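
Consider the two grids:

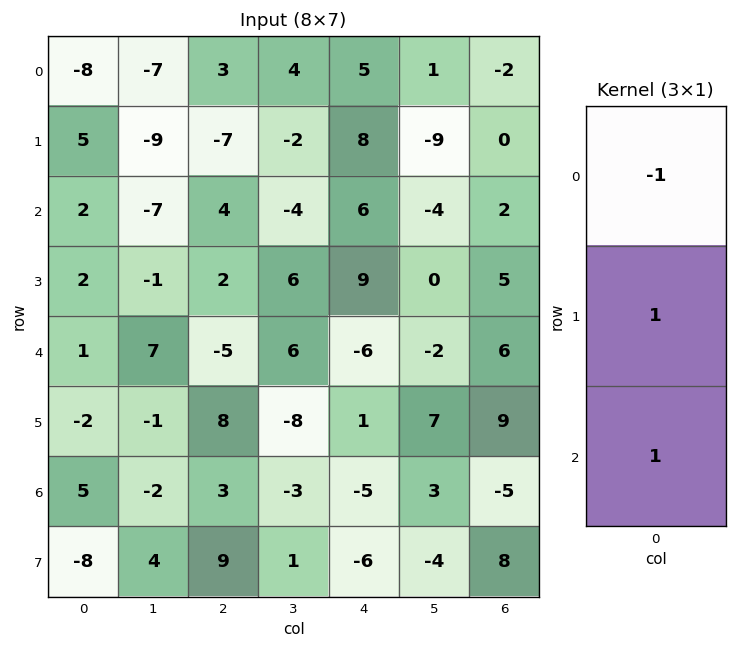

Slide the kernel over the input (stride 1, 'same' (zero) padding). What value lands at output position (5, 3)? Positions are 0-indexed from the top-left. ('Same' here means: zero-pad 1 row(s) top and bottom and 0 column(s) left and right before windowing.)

The receptive field on the zero-padded input at this output position is [6 / -8 / -3]. Elementwise product with the kernel and sum: 6·-1 + -8·1 + -3·1.

-17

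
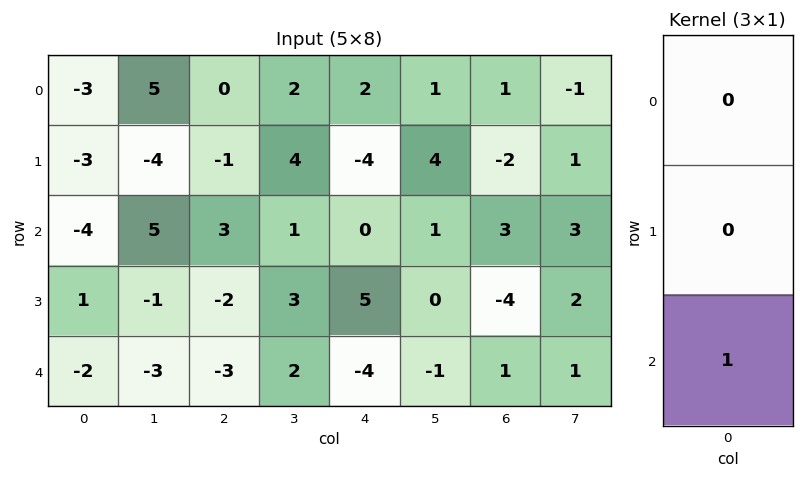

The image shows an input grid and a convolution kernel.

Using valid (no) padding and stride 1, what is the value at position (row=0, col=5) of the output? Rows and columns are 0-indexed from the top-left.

1

The receptive field on the input at this output position is [1 / 4 / 1]. Elementwise product with the kernel and sum: 1·1.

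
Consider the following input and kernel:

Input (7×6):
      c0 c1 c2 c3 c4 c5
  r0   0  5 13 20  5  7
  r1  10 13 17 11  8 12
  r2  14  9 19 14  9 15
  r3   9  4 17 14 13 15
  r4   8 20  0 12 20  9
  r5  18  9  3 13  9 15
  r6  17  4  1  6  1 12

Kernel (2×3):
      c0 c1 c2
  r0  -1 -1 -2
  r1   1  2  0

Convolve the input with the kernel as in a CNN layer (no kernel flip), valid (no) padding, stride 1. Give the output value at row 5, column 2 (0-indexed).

-21

The receptive field on the input at this output position is [3 13 9 / 1 6 1]. Elementwise product with the kernel and sum: 3·-1 + 13·-1 + 9·-2 + 1·1 + 6·2.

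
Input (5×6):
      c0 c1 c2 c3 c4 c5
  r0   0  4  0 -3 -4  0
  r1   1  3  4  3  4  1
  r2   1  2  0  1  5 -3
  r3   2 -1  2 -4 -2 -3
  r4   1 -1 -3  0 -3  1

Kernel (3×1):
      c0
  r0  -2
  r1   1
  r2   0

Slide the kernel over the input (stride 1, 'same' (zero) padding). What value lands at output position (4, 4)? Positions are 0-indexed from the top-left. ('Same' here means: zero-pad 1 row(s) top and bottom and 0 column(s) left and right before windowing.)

1

The receptive field on the zero-padded input at this output position is [-2 / -3 / 0]. Elementwise product with the kernel and sum: -2·-2 + -3·1.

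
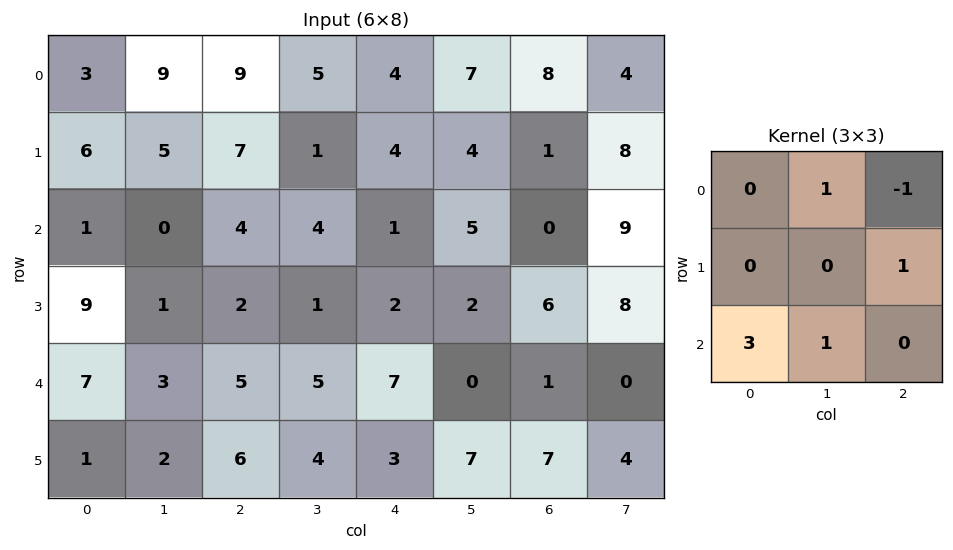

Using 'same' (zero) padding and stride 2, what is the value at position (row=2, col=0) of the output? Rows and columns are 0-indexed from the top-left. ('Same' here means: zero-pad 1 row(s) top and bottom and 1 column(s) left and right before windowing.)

12

The receptive field on the zero-padded input at this output position is [0 9 1 / 0 7 3 / 0 1 2]. Elementwise product with the kernel and sum: 9·1 + 1·-1 + 3·1 + 0·3 + 1·1.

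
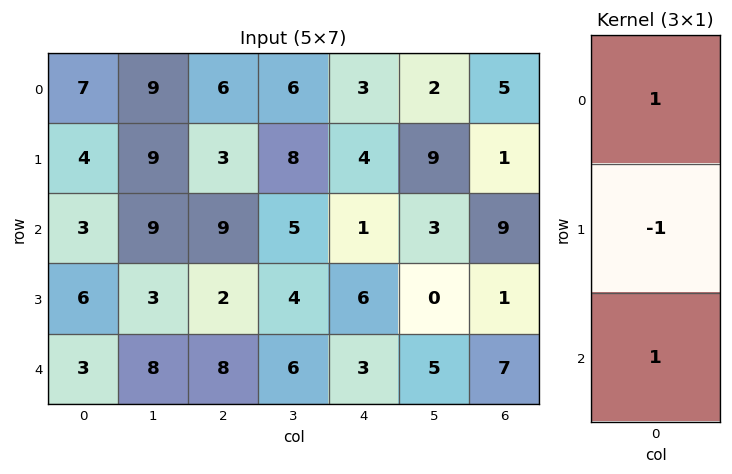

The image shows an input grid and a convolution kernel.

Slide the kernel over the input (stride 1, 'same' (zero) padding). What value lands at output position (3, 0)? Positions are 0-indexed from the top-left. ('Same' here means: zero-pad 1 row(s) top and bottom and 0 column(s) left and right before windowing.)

0

The receptive field on the zero-padded input at this output position is [3 / 6 / 3]. Elementwise product with the kernel and sum: 3·1 + 6·-1 + 3·1.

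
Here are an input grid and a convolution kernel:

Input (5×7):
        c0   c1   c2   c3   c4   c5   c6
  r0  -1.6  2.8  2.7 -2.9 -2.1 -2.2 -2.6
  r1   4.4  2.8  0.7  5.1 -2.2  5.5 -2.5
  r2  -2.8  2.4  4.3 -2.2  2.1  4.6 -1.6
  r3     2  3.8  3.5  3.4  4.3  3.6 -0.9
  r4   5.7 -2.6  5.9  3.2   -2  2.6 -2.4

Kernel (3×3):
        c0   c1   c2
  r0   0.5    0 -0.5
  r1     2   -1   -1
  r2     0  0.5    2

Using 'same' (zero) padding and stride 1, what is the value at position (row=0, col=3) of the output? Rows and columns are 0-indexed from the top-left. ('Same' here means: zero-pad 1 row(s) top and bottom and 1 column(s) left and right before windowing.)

8.55

The receptive field on the zero-padded input at this output position is [0 0 0 / 2.7 -2.9 -2.1 / 0.7 5.1 -2.2]. Elementwise product with the kernel and sum: 0·0.5 + 0·-0.5 + 2.7·2 + -2.9·-1 + -2.1·-1 + 5.1·0.5 + -2.2·2.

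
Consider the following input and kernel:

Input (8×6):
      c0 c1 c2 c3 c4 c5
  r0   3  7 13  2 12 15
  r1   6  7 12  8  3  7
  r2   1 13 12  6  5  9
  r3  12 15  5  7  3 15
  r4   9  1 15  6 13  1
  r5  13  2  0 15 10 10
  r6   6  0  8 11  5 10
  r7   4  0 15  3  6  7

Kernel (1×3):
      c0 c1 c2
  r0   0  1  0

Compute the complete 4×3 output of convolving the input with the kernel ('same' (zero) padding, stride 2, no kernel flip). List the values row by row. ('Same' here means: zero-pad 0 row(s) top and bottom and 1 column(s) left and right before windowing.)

Output[0,0]: The receptive field on the zero-padded input at this output position is [0 3 7]. Elementwise product with the kernel and sum: 3·1.

3 13 12
1 12 5
9 15 13
6 8 5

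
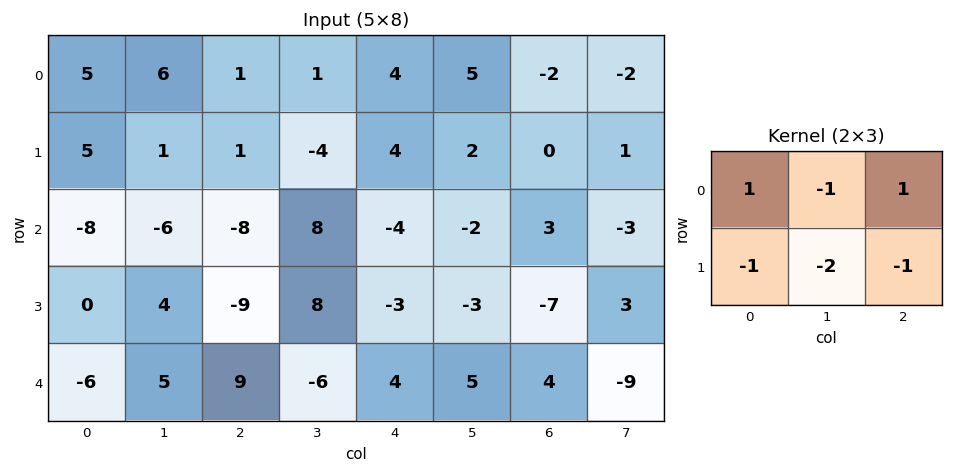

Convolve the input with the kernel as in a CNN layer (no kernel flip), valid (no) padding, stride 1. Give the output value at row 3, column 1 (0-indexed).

4

The receptive field on the input at this output position is [4 -9 8 / 5 9 -6]. Elementwise product with the kernel and sum: 4·1 + -9·-1 + 8·1 + 5·-1 + 9·-2 + -6·-1.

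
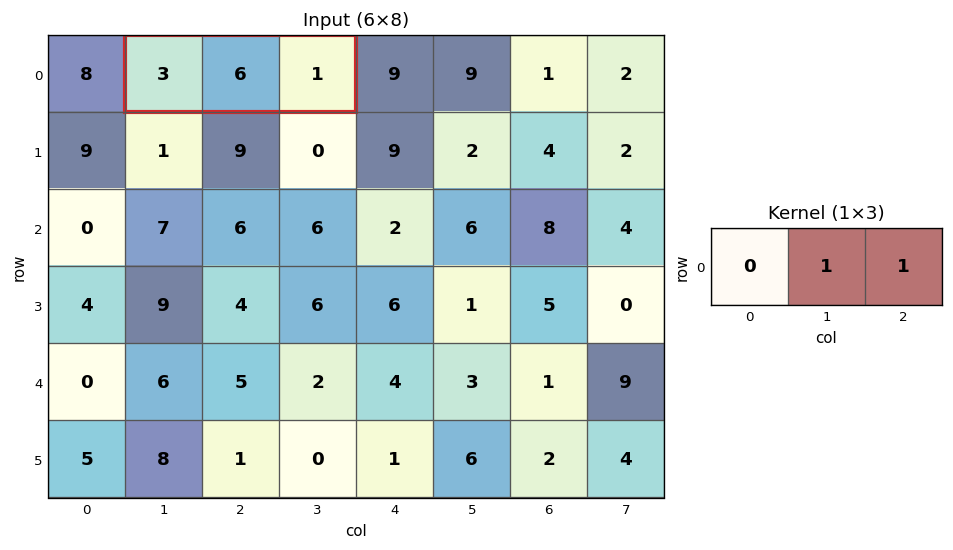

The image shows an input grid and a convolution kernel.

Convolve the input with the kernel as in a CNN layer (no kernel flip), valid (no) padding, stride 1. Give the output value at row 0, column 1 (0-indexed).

The receptive field on the input at this output position is [3 6 1]. Elementwise product with the kernel and sum: 6·1 + 1·1.

7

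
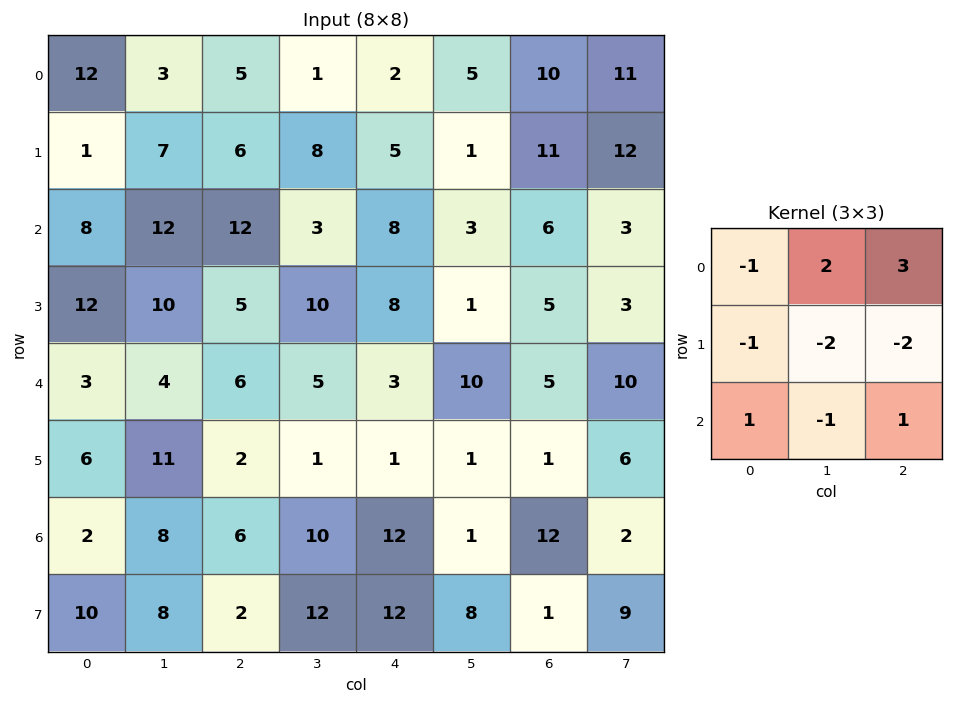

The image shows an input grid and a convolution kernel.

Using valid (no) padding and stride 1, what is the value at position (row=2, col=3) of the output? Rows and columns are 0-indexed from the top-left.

6

The receptive field on the input at this output position is [3 8 3 / 10 8 1 / 5 3 10]. Elementwise product with the kernel and sum: 3·-1 + 8·2 + 3·3 + 10·-1 + 8·-2 + 1·-2 + 5·1 + 3·-1 + 10·1.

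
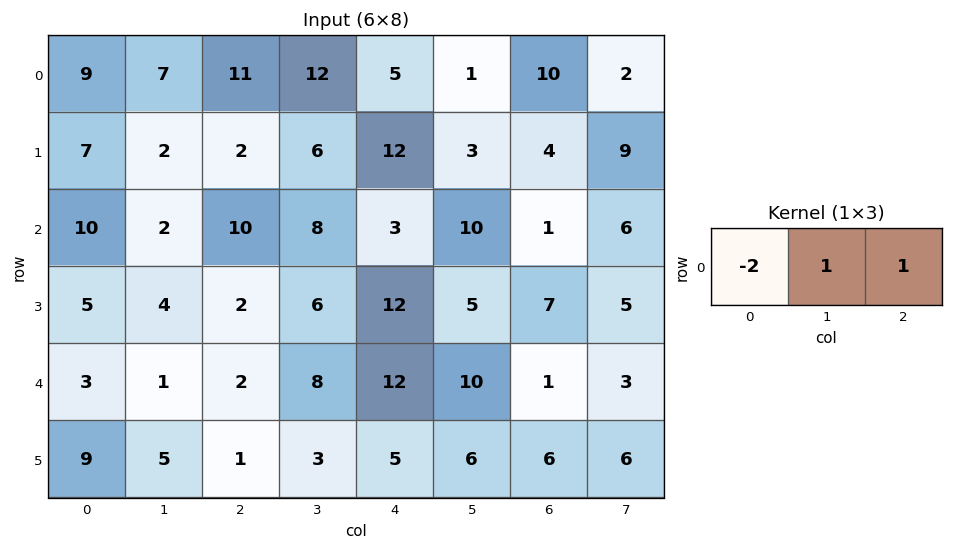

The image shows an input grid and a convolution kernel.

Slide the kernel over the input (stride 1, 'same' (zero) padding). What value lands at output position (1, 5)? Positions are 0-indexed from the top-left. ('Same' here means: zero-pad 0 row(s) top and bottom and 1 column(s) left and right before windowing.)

-17

The receptive field on the zero-padded input at this output position is [12 3 4]. Elementwise product with the kernel and sum: 12·-2 + 3·1 + 4·1.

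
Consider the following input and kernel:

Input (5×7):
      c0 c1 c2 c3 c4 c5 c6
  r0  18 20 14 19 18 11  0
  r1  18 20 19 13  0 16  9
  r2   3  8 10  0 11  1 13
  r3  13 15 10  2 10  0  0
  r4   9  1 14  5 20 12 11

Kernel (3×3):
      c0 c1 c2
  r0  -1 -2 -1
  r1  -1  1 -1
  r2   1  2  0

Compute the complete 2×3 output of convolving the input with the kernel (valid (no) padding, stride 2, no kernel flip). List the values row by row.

Output[0,0]: The receptive field on the input at this output position is [18 20 14 / 18 20 19 / 3 8 10]. Elementwise product with the kernel and sum: 18·-1 + 20·-2 + 14·-1 + 18·-1 + 20·1 + 19·-1 + 3·1 + 8·2.
Output[0,1]: The receptive field on the input at this output position is [14 19 18 / 19 13 0 / 10 0 11]. Elementwise product with the kernel and sum: 14·-1 + 19·-2 + 18·-1 + 19·-1 + 13·1 + 0·-1 + 10·1 + 0·2.

-70 -66 -20
-26 -15 8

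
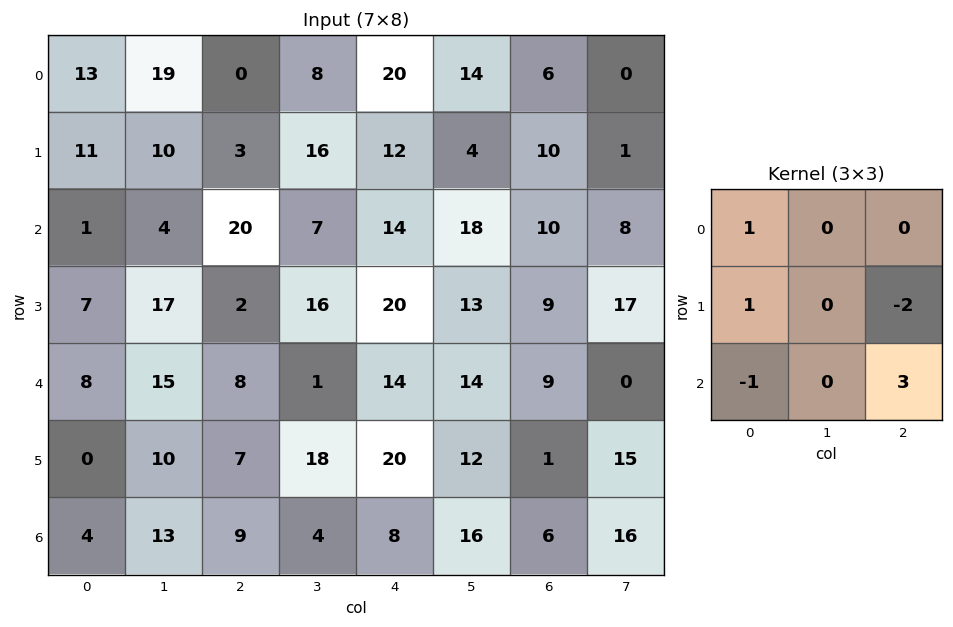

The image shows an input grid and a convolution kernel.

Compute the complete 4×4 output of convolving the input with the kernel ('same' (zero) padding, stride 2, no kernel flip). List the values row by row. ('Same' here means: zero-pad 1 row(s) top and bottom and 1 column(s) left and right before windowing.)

Output[0,0]: The receptive field on the zero-padded input at this output position is [0 0 0 / 0 13 19 / 0 11 10]. Elementwise product with the kernel and sum: 0·1 + 0·1 + 19·-2 + 0·-1 + 10·3.

-8 41 -24 13
43 31 10 44
0 74 7 60
-26 15 -10 -4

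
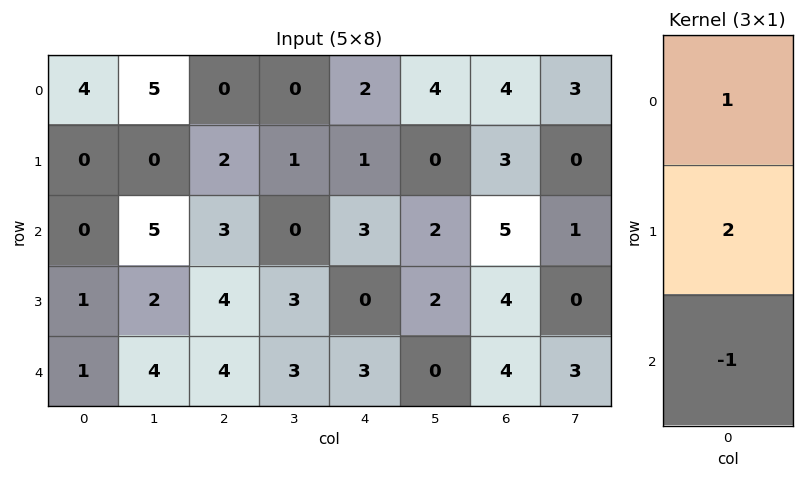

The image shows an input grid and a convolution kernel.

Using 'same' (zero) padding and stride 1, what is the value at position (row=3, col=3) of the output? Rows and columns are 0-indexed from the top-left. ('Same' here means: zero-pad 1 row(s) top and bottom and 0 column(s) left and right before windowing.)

3

The receptive field on the zero-padded input at this output position is [0 / 3 / 3]. Elementwise product with the kernel and sum: 0·1 + 3·2 + 3·-1.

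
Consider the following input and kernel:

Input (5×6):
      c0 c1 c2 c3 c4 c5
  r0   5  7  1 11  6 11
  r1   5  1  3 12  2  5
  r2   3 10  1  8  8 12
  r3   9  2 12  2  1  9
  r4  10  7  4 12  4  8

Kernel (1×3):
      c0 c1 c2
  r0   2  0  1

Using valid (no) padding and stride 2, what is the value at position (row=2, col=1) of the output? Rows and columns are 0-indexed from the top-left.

The receptive field on the input at this output position is [4 12 4]. Elementwise product with the kernel and sum: 4·2 + 4·1.

12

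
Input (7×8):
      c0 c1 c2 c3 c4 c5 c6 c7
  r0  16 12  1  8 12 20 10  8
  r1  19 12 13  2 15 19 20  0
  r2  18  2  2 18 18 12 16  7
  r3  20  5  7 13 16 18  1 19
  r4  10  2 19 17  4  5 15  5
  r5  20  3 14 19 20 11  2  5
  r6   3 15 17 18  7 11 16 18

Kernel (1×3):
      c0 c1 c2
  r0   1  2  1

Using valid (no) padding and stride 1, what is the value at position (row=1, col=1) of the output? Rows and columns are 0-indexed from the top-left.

40

The receptive field on the input at this output position is [12 13 2]. Elementwise product with the kernel and sum: 12·1 + 13·2 + 2·1.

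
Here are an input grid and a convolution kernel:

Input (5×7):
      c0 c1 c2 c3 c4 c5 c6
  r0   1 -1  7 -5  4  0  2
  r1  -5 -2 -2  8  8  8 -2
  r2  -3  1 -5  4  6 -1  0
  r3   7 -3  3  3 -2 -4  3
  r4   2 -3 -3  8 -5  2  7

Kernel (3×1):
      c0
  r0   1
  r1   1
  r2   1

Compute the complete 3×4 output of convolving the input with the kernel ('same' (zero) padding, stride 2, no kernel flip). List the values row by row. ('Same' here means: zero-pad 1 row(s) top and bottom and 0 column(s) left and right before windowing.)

-4 5 12 0
-1 -4 12 1
9 0 -7 10

Output[0,0]: The receptive field on the zero-padded input at this output position is [0 / 1 / -5]. Elementwise product with the kernel and sum: 0·1 + 1·1 + -5·1.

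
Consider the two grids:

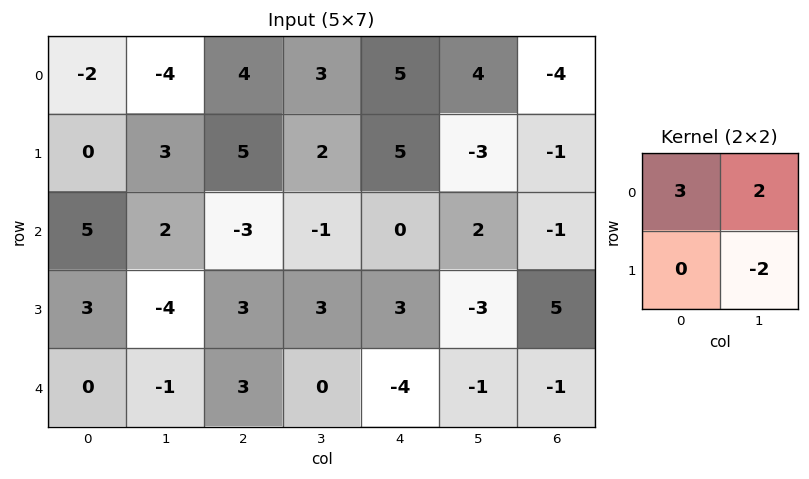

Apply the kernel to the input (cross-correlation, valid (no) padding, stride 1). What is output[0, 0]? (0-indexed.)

-20

The receptive field on the input at this output position is [-2 -4 / 0 3]. Elementwise product with the kernel and sum: -2·3 + -4·2 + 3·-2.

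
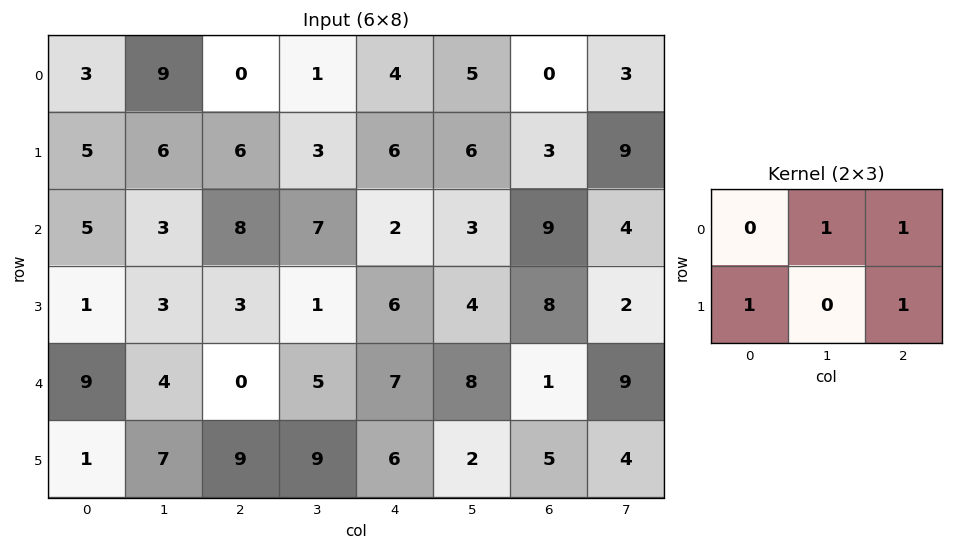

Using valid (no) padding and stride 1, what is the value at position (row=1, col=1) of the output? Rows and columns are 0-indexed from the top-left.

The receptive field on the input at this output position is [6 6 3 / 3 8 7]. Elementwise product with the kernel and sum: 6·1 + 3·1 + 3·1 + 7·1.

19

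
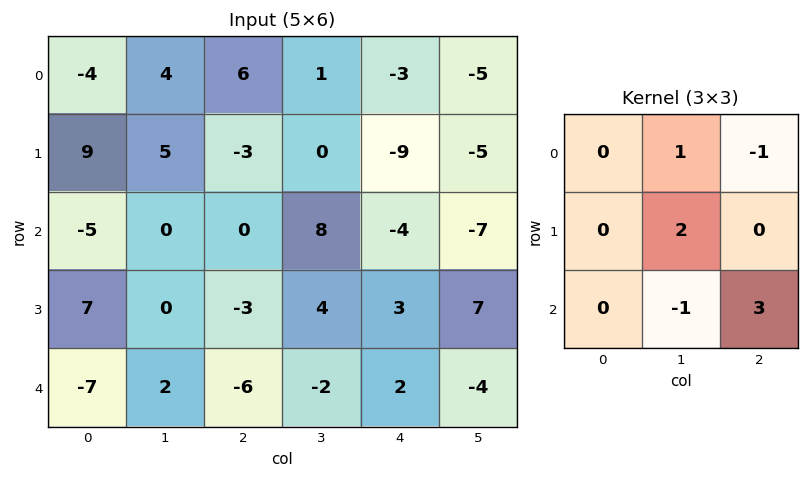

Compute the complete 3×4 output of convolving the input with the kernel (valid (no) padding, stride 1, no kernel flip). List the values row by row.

Output[0,0]: The receptive field on the input at this output position is [-4 4 6 / 9 5 -3 / -5 0 0]. Elementwise product with the kernel and sum: 4·1 + 6·-1 + 5·2 + 0·-1 + 0·3.
Output[0,1]: The receptive field on the input at this output position is [4 6 1 / 5 -3 0 / 0 0 8]. Elementwise product with the kernel and sum: 6·1 + 1·-1 + -3·2 + 0·-1 + 8·3.

8 23 -16 -33
-1 12 30 6
-20 -14 28 -5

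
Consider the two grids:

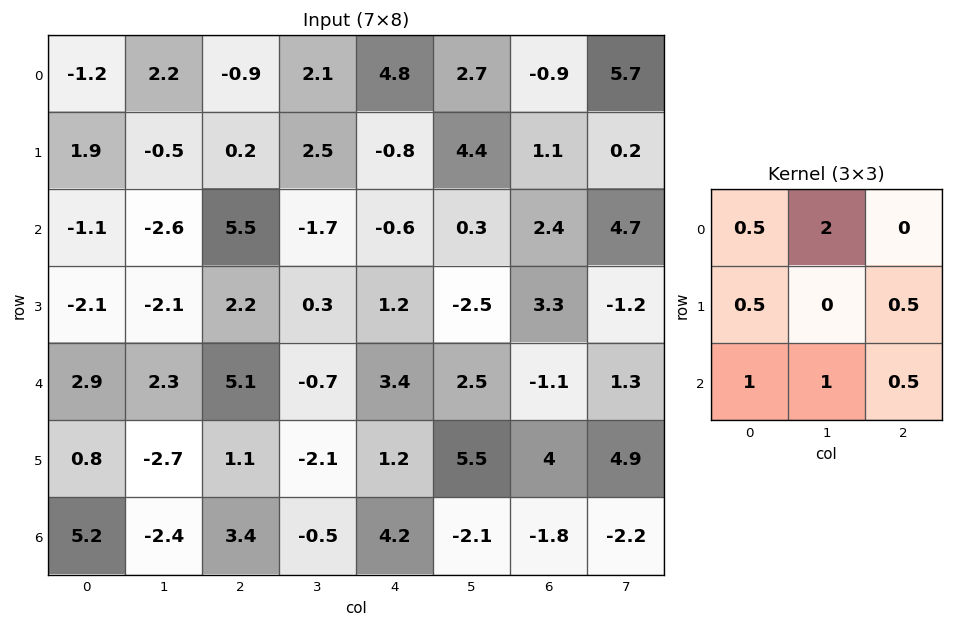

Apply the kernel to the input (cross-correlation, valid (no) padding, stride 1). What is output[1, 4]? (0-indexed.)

The receptive field on the input at this output position is [-0.8 4.4 1.1 / -0.6 0.3 2.4 / 1.2 -2.5 3.3]. Elementwise product with the kernel and sum: -0.8·0.5 + 4.4·2 + -0.6·0.5 + 2.4·0.5 + 1.2·1 + -2.5·1 + 3.3·0.5.

9.65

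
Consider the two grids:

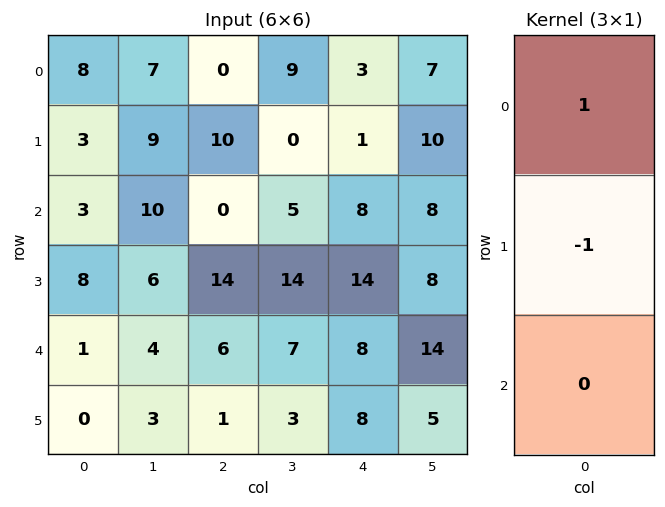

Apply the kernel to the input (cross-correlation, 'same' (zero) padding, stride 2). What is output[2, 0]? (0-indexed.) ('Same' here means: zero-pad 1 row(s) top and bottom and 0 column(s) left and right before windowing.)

The receptive field on the zero-padded input at this output position is [8 / 1 / 0]. Elementwise product with the kernel and sum: 8·1 + 1·-1.

7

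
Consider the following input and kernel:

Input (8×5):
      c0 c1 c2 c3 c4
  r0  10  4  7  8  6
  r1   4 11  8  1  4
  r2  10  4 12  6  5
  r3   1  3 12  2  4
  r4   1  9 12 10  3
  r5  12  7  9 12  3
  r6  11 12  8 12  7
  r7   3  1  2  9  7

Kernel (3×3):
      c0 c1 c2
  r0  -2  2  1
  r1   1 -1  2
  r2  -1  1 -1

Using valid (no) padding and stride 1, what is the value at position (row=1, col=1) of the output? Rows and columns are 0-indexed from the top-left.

6

The receptive field on the input at this output position is [11 8 1 / 4 12 6 / 3 12 2]. Elementwise product with the kernel and sum: 11·-2 + 8·2 + 1·1 + 4·1 + 12·-1 + 6·2 + 3·-1 + 12·1 + 2·-1.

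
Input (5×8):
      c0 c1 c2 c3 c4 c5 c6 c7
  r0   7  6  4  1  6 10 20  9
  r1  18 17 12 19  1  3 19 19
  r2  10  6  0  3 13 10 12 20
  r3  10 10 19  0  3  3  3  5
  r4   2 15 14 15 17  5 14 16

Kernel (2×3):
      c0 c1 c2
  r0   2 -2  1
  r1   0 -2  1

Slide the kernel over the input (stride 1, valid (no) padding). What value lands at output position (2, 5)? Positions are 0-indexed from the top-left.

The receptive field on the input at this output position is [10 12 20 / 3 3 5]. Elementwise product with the kernel and sum: 10·2 + 12·-2 + 20·1 + 3·-2 + 5·1.

15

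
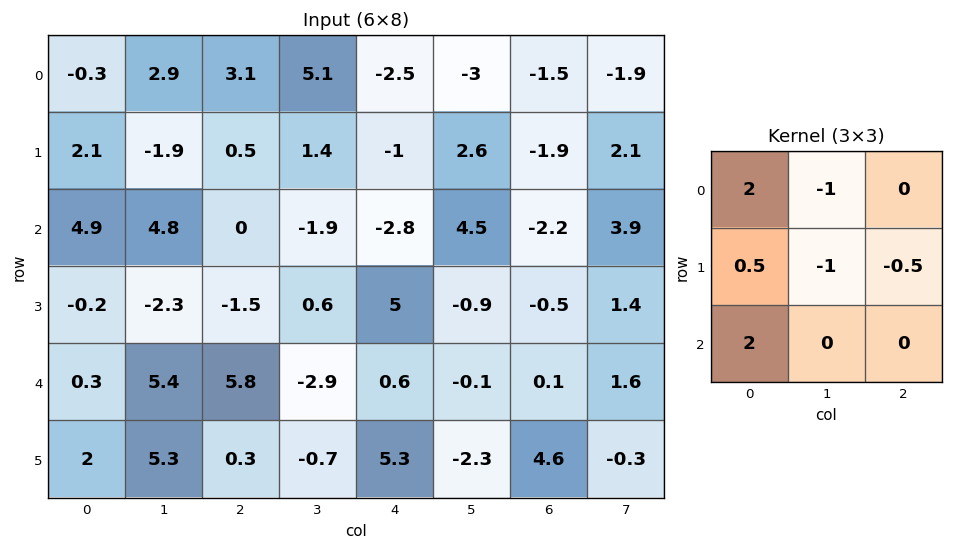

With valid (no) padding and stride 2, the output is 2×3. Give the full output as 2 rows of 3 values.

9 0.45 -9.75
8.55 9.65 -5.25

Output[0,0]: The receptive field on the input at this output position is [-0.3 2.9 3.1 / 2.1 -1.9 0.5 / 4.9 4.8 0]. Elementwise product with the kernel and sum: -0.3·2 + 2.9·-1 + 2.1·0.5 + -1.9·-1 + 0.5·-0.5 + 4.9·2.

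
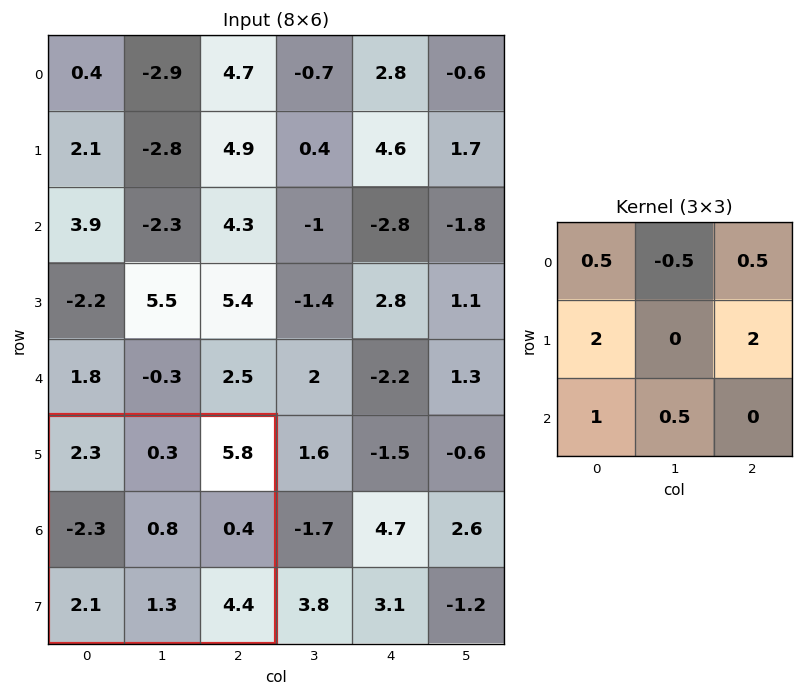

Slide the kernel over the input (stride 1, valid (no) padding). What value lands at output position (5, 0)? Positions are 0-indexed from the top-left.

The receptive field on the input at this output position is [2.3 0.3 5.8 / -2.3 0.8 0.4 / 2.1 1.3 4.4]. Elementwise product with the kernel and sum: 2.3·0.5 + 0.3·-0.5 + 5.8·0.5 + -2.3·2 + 0.4·2 + 2.1·1 + 1.3·0.5.

2.85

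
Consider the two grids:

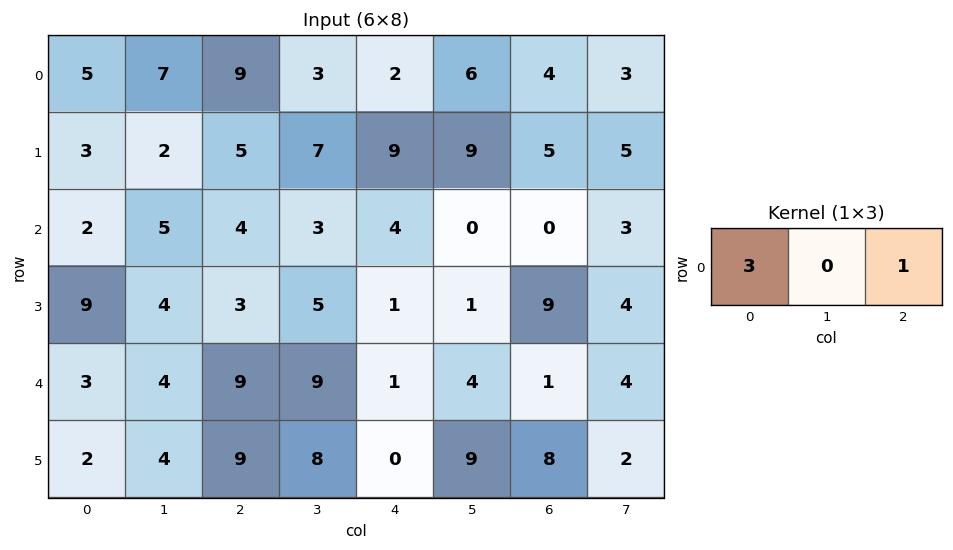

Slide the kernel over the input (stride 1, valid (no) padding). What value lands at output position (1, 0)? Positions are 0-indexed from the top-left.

The receptive field on the input at this output position is [3 2 5]. Elementwise product with the kernel and sum: 3·3 + 5·1.

14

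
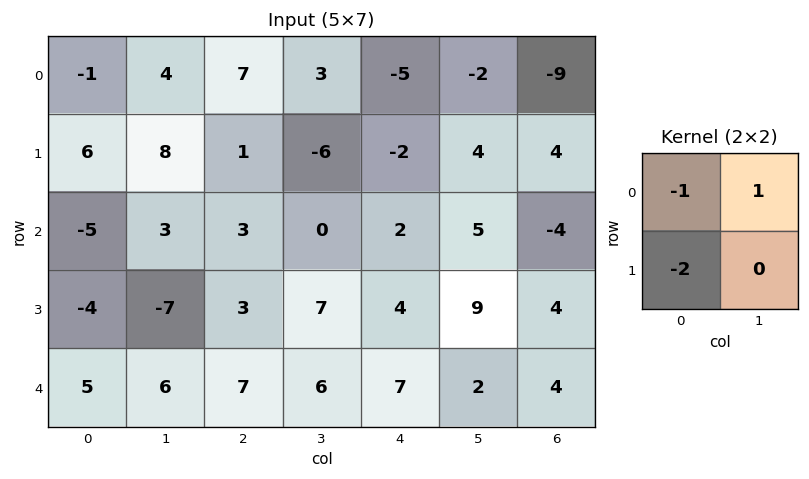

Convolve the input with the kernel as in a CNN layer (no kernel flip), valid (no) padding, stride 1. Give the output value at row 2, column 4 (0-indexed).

-5

The receptive field on the input at this output position is [2 5 / 4 9]. Elementwise product with the kernel and sum: 2·-1 + 5·1 + 4·-2.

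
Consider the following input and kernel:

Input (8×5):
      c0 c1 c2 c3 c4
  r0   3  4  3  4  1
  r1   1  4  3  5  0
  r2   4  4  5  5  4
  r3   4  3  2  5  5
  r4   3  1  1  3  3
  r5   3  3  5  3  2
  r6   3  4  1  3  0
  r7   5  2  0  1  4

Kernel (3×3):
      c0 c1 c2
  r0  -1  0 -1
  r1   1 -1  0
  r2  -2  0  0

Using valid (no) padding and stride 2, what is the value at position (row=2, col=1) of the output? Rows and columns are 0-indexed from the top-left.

The receptive field on the input at this output position is [1 3 3 / 5 3 2 / 1 3 0]. Elementwise product with the kernel and sum: 1·-1 + 3·-1 + 5·1 + 3·-1 + 1·-2.

-4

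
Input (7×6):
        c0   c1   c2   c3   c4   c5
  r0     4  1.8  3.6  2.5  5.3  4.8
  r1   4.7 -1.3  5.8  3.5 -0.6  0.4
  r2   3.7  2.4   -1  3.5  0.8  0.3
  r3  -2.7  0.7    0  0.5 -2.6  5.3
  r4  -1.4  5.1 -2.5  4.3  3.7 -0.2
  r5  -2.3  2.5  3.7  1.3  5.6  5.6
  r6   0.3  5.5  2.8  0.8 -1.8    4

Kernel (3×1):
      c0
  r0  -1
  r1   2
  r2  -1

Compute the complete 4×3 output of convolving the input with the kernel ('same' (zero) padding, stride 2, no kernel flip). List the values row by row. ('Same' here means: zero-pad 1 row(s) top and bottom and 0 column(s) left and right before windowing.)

Output[0,0]: The receptive field on the zero-padded input at this output position is [0 / 4 / 4.7]. Elementwise product with the kernel and sum: 0·-1 + 4·2 + 4.7·-1.
Output[0,1]: The receptive field on the zero-padded input at this output position is [0 / 3.6 / 5.8]. Elementwise product with the kernel and sum: 0·-1 + 3.6·2 + 5.8·-1.

3.3 1.4 11.2
5.4 -7.8 4.8
2.2 -8.7 4.4
2.9 1.9 -9.2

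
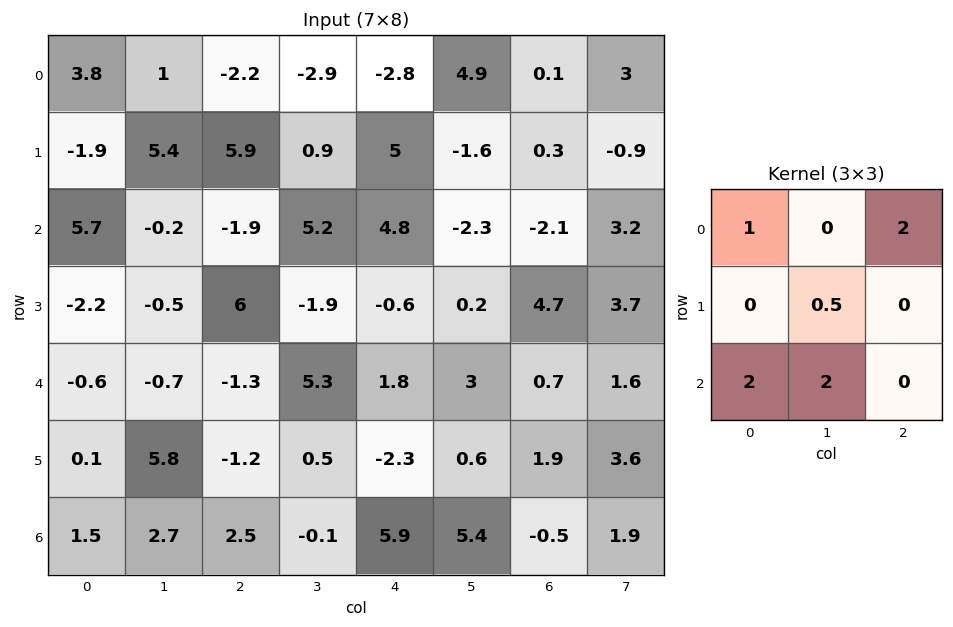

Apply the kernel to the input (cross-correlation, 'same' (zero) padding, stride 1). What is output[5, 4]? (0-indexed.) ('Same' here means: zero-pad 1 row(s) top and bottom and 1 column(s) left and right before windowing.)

The receptive field on the zero-padded input at this output position is [5.3 1.8 3 / 0.5 -2.3 0.6 / -0.1 5.9 5.4]. Elementwise product with the kernel and sum: 5.3·1 + 3·2 + -2.3·0.5 + -0.1·2 + 5.9·2.

21.75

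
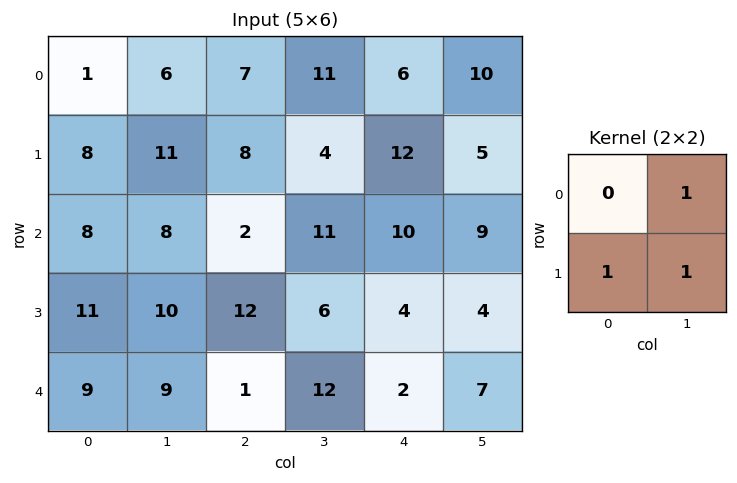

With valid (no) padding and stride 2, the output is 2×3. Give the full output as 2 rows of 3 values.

Output[0,0]: The receptive field on the input at this output position is [1 6 / 8 11]. Elementwise product with the kernel and sum: 6·1 + 8·1 + 11·1.
Output[0,1]: The receptive field on the input at this output position is [7 11 / 8 4]. Elementwise product with the kernel and sum: 11·1 + 8·1 + 4·1.

25 23 27
29 29 17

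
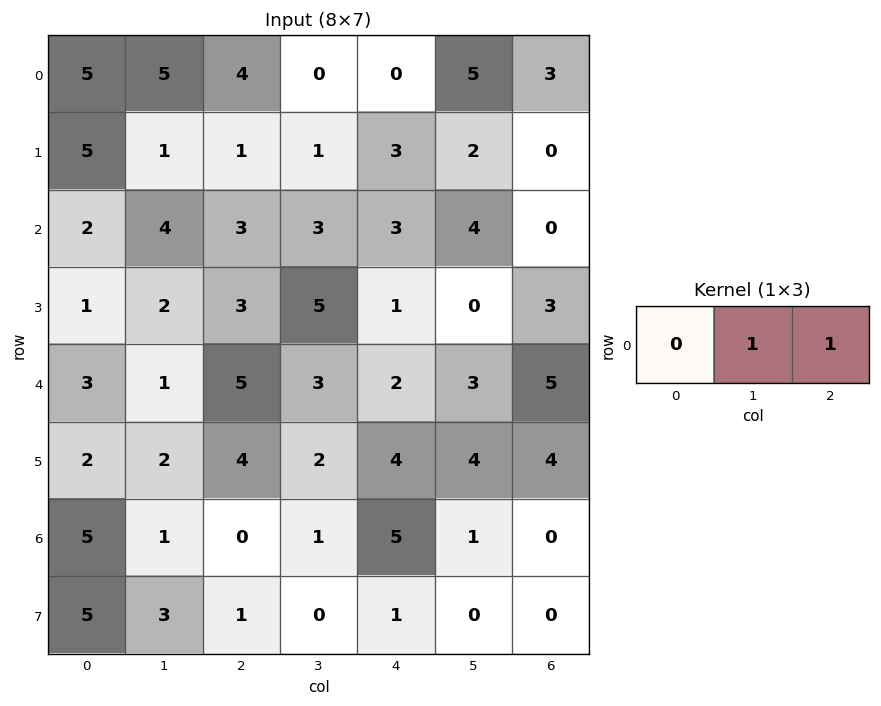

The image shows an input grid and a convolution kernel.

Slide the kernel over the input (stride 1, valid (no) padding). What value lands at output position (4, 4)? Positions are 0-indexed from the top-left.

8

The receptive field on the input at this output position is [2 3 5]. Elementwise product with the kernel and sum: 3·1 + 5·1.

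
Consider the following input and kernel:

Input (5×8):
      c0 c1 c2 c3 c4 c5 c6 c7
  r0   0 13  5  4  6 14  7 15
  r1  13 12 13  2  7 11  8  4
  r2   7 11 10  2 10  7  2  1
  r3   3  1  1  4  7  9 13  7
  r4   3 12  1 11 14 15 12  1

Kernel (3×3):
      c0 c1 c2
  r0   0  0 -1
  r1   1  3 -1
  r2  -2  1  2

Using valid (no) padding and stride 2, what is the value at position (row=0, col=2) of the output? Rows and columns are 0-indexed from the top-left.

The receptive field on the input at this output position is [6 14 7 / 7 11 8 / 10 7 2]. Elementwise product with the kernel and sum: 7·-1 + 7·1 + 11·3 + 8·-1 + 10·-2 + 7·1 + 2·2.

16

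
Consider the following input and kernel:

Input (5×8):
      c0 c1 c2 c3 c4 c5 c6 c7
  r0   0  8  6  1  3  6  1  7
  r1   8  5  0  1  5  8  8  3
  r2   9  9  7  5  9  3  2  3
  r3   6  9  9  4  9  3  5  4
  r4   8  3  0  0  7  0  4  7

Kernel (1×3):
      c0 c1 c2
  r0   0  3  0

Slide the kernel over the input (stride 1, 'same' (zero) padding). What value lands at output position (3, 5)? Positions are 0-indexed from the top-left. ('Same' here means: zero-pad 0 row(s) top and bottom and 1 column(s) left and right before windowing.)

9

The receptive field on the zero-padded input at this output position is [9 3 5]. Elementwise product with the kernel and sum: 3·3.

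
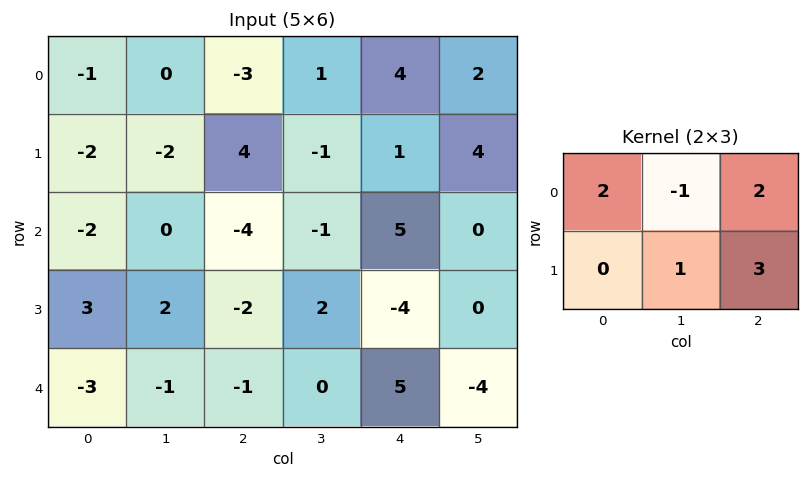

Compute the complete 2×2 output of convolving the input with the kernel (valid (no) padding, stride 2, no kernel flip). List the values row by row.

Output[0,0]: The receptive field on the input at this output position is [-1 0 -3 / -2 -2 4]. Elementwise product with the kernel and sum: -1·2 + 0·-1 + -3·2 + -2·1 + 4·3.

2 3
-16 -7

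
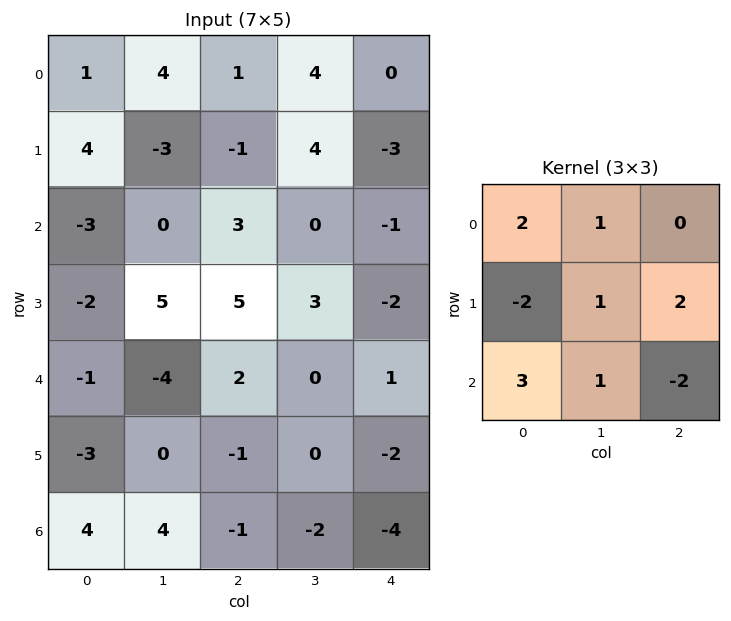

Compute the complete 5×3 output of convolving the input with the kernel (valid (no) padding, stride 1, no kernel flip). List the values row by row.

Output[0,0]: The receptive field on the input at this output position is [1 4 1 / 4 -3 -1 / -3 0 3]. Elementwise product with the kernel and sum: 1·2 + 4·1 + 4·-2 + -3·1 + -1·2 + -3·3 + 0·1 + 3·-2.

-22 25 17
6 10 16
2 -6 -1
-4 24 12
16 8 5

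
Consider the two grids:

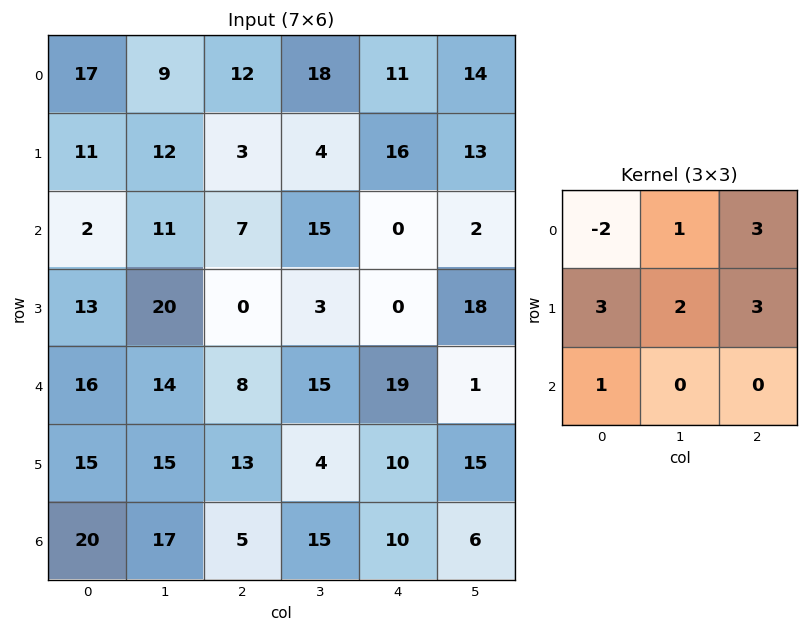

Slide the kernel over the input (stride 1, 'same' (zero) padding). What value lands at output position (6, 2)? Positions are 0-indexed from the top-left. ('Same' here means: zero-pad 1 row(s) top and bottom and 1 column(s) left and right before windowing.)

The receptive field on the zero-padded input at this output position is [15 13 4 / 17 5 15 / 0 0 0]. Elementwise product with the kernel and sum: 15·-2 + 13·1 + 4·3 + 17·3 + 5·2 + 15·3 + 0·1.

101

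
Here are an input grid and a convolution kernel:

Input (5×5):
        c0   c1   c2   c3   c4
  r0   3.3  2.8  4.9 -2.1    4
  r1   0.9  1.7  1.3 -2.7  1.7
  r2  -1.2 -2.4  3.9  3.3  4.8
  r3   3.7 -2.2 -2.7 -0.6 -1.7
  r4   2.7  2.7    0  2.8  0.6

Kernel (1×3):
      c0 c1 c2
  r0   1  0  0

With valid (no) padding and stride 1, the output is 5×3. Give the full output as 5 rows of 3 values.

Output[0,0]: The receptive field on the input at this output position is [3.3 2.8 4.9]. Elementwise product with the kernel and sum: 3.3·1.
Output[0,1]: The receptive field on the input at this output position is [2.8 4.9 -2.1]. Elementwise product with the kernel and sum: 2.8·1.

3.3 2.8 4.9
0.9 1.7 1.3
-1.2 -2.4 3.9
3.7 -2.2 -2.7
2.7 2.7 0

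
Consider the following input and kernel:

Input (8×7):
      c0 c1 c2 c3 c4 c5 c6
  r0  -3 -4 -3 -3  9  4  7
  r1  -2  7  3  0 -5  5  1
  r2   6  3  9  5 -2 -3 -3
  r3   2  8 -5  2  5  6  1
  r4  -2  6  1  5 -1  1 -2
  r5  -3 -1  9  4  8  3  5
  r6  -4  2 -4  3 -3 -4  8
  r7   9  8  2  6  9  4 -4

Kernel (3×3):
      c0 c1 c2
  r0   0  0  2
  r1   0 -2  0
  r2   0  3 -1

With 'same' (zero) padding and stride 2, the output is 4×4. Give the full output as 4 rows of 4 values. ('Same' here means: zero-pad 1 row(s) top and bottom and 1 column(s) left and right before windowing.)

Output[0,0]: The receptive field on the zero-padded input at this output position is [0 0 0 / 0 -3 -4 / 0 -2 7]. Elementwise product with the kernel and sum: 0·2 + -3·-2 + -2·3 + 7·-1.

-7 15 -38 -11
0 -35 23 9
12 25 35 19
25 16 35 -28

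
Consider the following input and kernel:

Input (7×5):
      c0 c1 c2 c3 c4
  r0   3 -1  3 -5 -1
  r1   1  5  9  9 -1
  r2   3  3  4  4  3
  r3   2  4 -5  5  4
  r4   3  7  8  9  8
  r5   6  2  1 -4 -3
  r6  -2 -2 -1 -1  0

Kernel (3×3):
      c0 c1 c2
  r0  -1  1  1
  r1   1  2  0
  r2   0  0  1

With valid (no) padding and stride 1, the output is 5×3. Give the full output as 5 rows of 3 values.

14 26 21
17 29 15
22 8 16
15 15 37
21 13 2

Output[0,0]: The receptive field on the input at this output position is [3 -1 3 / 1 5 9 / 3 3 4]. Elementwise product with the kernel and sum: 3·-1 + -1·1 + 3·1 + 1·1 + 5·2 + 4·1.
Output[0,1]: The receptive field on the input at this output position is [-1 3 -5 / 5 9 9 / 3 4 4]. Elementwise product with the kernel and sum: -1·-1 + 3·1 + -5·1 + 5·1 + 9·2 + 4·1.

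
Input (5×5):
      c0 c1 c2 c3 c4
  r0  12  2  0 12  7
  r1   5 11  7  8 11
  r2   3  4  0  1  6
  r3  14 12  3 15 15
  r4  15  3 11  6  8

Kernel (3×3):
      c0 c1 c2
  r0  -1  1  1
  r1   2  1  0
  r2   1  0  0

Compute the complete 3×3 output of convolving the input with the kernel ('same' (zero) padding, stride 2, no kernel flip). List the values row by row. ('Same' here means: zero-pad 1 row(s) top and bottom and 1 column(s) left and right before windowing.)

Output[0,0]: The receptive field on the zero-padded input at this output position is [0 0 0 / 0 12 2 / 0 5 11]. Elementwise product with the kernel and sum: 0·-1 + 0·1 + 0·1 + 0·2 + 12·1 + 0·1.
Output[0,1]: The receptive field on the zero-padded input at this output position is [0 0 0 / 2 0 12 / 11 7 8]. Elementwise product with the kernel and sum: 0·-1 + 0·1 + 0·1 + 2·2 + 0·1 + 11·1.

12 15 39
19 24 26
41 23 20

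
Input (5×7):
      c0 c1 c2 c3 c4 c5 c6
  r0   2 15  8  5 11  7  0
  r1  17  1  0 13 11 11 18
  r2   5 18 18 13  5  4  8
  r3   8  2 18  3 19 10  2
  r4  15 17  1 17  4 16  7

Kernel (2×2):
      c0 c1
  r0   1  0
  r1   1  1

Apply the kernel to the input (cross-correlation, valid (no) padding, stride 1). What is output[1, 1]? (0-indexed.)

The receptive field on the input at this output position is [1 0 / 18 18]. Elementwise product with the kernel and sum: 1·1 + 18·1 + 18·1.

37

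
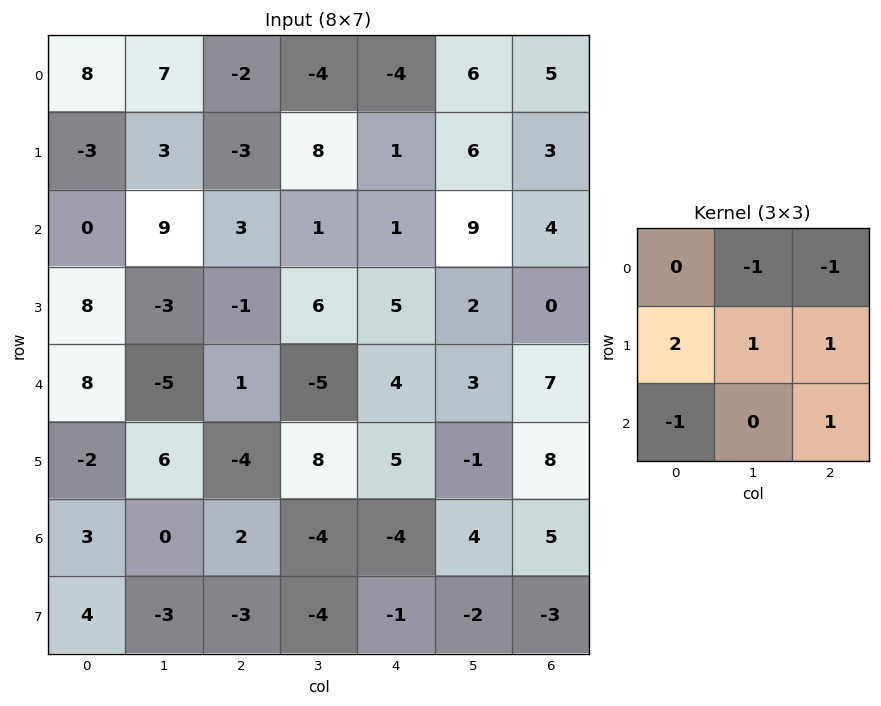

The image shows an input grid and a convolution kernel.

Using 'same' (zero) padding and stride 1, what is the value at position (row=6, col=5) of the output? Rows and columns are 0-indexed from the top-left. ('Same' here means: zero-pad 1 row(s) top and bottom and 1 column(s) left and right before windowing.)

-8

The receptive field on the zero-padded input at this output position is [5 -1 8 / -4 4 5 / -1 -2 -3]. Elementwise product with the kernel and sum: -1·-1 + 8·-1 + -4·2 + 4·1 + 5·1 + -1·-1 + -3·1.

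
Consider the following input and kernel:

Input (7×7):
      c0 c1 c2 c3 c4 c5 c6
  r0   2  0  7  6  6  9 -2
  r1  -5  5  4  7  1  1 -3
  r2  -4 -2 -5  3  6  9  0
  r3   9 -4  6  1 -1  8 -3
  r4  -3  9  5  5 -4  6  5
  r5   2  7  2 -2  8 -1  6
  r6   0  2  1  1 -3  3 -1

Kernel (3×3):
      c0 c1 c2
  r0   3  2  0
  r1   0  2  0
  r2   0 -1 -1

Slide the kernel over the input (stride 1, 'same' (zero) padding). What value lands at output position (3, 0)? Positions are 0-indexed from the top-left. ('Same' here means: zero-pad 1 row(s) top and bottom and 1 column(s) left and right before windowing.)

4

The receptive field on the zero-padded input at this output position is [0 -4 -2 / 0 9 -4 / 0 -3 9]. Elementwise product with the kernel and sum: 0·3 + -4·2 + 9·2 + -3·-1 + 9·-1.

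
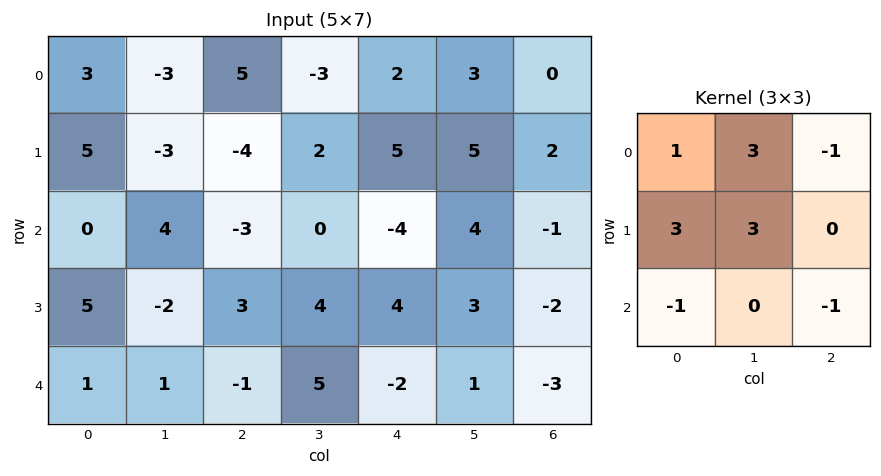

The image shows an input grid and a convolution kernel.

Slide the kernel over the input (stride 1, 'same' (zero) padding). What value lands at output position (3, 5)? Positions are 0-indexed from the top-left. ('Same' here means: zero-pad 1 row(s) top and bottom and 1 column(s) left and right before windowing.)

35

The receptive field on the zero-padded input at this output position is [-4 4 -1 / 4 3 -2 / -2 1 -3]. Elementwise product with the kernel and sum: -4·1 + 4·3 + -1·-1 + 4·3 + 3·3 + -2·-1 + -3·-1.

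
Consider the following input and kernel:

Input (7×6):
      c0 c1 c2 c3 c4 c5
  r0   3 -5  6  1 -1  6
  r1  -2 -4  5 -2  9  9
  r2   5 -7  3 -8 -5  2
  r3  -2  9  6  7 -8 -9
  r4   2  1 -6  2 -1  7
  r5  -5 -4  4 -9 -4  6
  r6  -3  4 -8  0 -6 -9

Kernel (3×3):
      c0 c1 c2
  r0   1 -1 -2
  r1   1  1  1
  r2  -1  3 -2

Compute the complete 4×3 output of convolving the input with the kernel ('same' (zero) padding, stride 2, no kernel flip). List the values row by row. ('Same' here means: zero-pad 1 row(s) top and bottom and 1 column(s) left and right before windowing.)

Output[0,0]: The receptive field on the zero-padded input at this output position is [0 0 0 / 0 3 -5 / 0 -2 -4]. Elementwise product with the kernel and sum: 0·1 + 0·-1 + 0·-2 + 0·1 + 3·1 + -5·1 + 0·-1 + -2·3 + -4·-2.
Output[0,1]: The receptive field on the zero-padded input at this output position is [0 0 0 / -5 6 1 / -4 5 -2]. Elementwise product with the kernel and sum: 0·1 + 0·-1 + 0·-2 + -5·1 + 6·1 + 1·1 + -4·-1 + 5·3 + -2·-2.

0 25 17
-16 -22 -53
-20 20 26
14 6 -32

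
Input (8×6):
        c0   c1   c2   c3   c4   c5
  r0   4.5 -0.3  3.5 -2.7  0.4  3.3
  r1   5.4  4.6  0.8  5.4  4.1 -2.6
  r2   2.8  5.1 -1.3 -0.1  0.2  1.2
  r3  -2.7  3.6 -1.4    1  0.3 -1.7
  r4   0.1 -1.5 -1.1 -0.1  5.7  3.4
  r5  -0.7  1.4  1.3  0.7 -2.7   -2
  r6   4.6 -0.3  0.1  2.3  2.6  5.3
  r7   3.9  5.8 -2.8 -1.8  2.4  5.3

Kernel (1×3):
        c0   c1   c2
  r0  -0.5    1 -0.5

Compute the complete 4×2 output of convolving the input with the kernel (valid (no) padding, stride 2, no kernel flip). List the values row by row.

Output[0,0]: The receptive field on the input at this output position is [4.5 -0.3 3.5]. Elementwise product with the kernel and sum: 4.5·-0.5 + -0.3·1 + 3.5·-0.5.
Output[0,1]: The receptive field on the input at this output position is [3.5 -2.7 0.4]. Elementwise product with the kernel and sum: 3.5·-0.5 + -2.7·1 + 0.4·-0.5.

-4.3 -4.65
4.35 0.45
-1 -2.4
-2.65 0.95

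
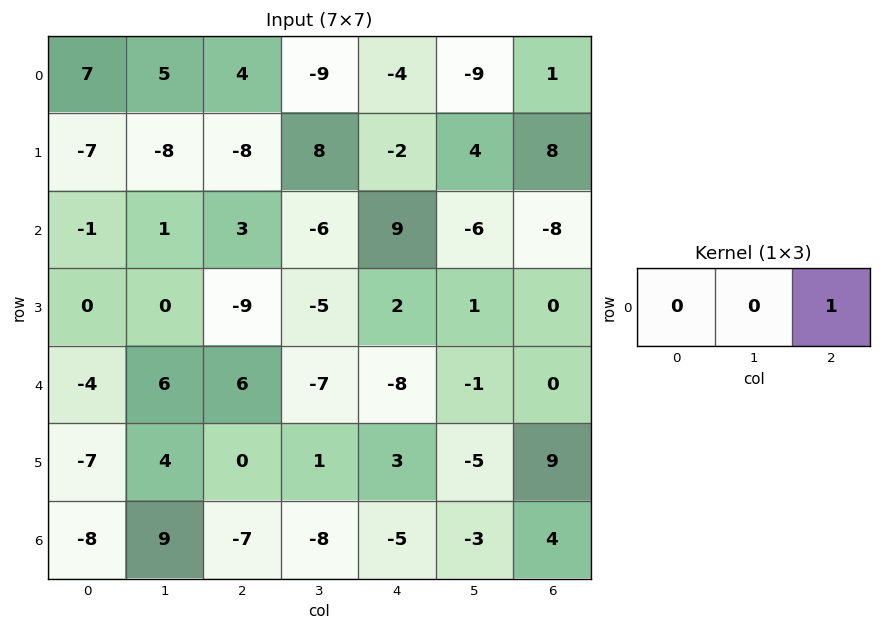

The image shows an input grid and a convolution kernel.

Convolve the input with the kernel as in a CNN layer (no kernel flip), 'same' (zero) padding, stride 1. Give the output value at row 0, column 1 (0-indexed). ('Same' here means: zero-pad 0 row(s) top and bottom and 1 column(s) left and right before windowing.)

4

The receptive field on the zero-padded input at this output position is [7 5 4]. Elementwise product with the kernel and sum: 4·1.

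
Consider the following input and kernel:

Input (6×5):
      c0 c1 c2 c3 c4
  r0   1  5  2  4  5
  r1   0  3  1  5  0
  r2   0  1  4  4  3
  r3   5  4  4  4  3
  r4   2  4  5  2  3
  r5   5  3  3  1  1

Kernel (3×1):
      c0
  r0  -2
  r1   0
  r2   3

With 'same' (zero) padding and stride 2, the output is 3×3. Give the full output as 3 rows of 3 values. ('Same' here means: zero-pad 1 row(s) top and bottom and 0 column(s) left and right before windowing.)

0 3 0
15 10 9
5 1 -3

Output[0,0]: The receptive field on the zero-padded input at this output position is [0 / 1 / 0]. Elementwise product with the kernel and sum: 0·-2 + 0·3.
Output[0,1]: The receptive field on the zero-padded input at this output position is [0 / 2 / 1]. Elementwise product with the kernel and sum: 0·-2 + 1·3.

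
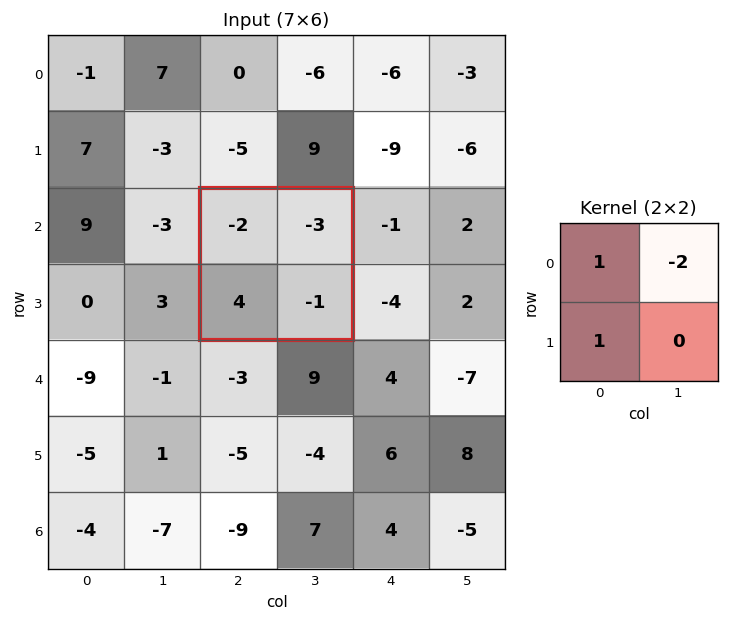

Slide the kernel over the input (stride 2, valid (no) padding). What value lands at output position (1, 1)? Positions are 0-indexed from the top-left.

8

The receptive field on the input at this output position is [-2 -3 / 4 -1]. Elementwise product with the kernel and sum: -2·1 + -3·-2 + 4·1.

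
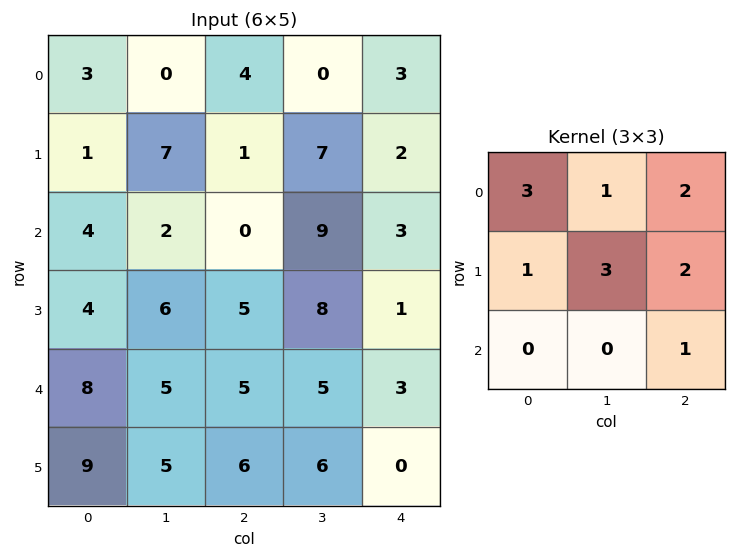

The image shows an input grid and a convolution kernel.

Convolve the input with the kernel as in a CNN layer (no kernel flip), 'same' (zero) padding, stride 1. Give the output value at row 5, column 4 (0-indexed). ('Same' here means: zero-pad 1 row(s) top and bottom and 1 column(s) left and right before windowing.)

24

The receptive field on the zero-padded input at this output position is [5 3 0 / 6 0 0 / 0 0 0]. Elementwise product with the kernel and sum: 5·3 + 3·1 + 0·2 + 6·1 + 0·3 + 0·2 + 0·1.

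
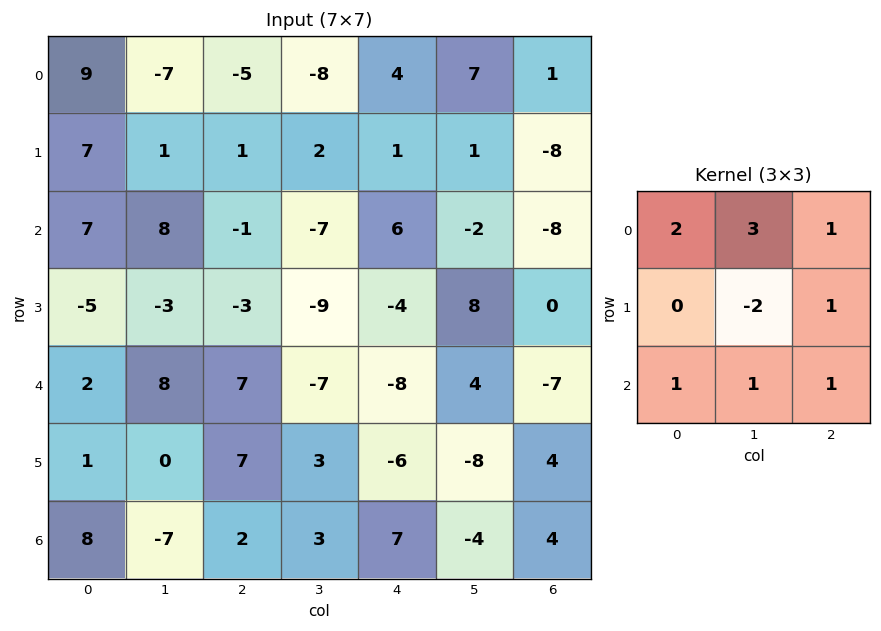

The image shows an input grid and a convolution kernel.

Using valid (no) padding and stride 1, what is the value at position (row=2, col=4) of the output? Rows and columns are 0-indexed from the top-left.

The receptive field on the input at this output position is [6 -2 -8 / -4 8 0 / -8 4 -7]. Elementwise product with the kernel and sum: 6·2 + -2·3 + -8·1 + 8·-2 + 0·1 + -8·1 + 4·1 + -7·1.

-29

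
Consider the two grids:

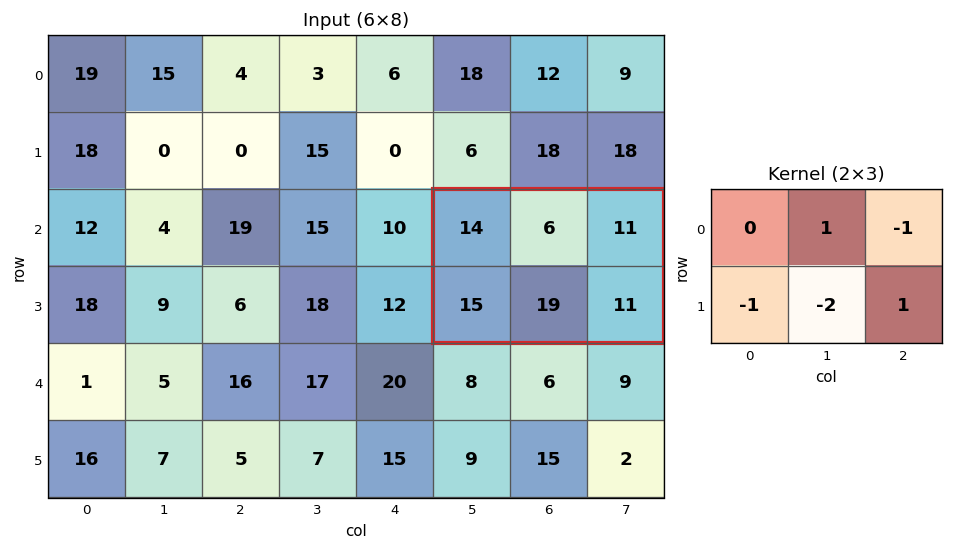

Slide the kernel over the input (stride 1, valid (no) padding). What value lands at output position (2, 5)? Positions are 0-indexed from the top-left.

The receptive field on the input at this output position is [14 6 11 / 15 19 11]. Elementwise product with the kernel and sum: 6·1 + 11·-1 + 15·-1 + 19·-2 + 11·1.

-47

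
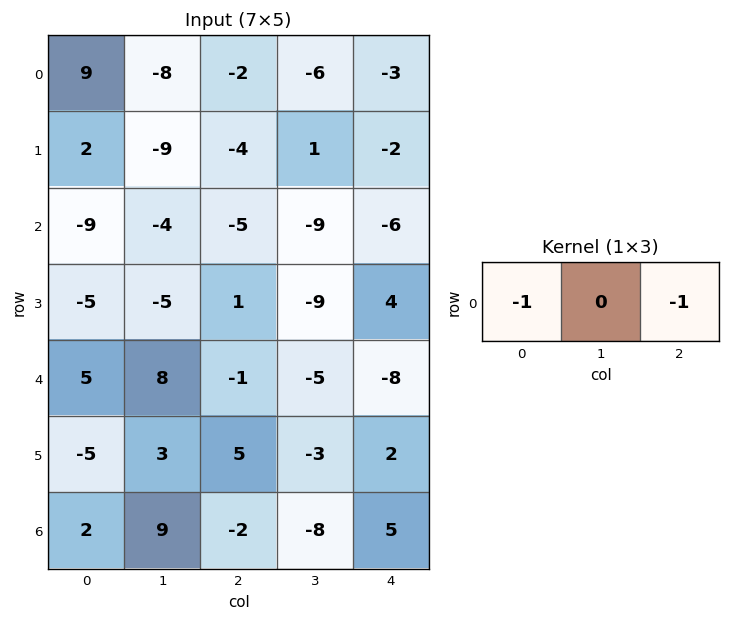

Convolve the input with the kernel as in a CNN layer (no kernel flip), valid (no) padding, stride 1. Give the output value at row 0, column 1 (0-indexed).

14

The receptive field on the input at this output position is [-8 -2 -6]. Elementwise product with the kernel and sum: -8·-1 + -6·-1.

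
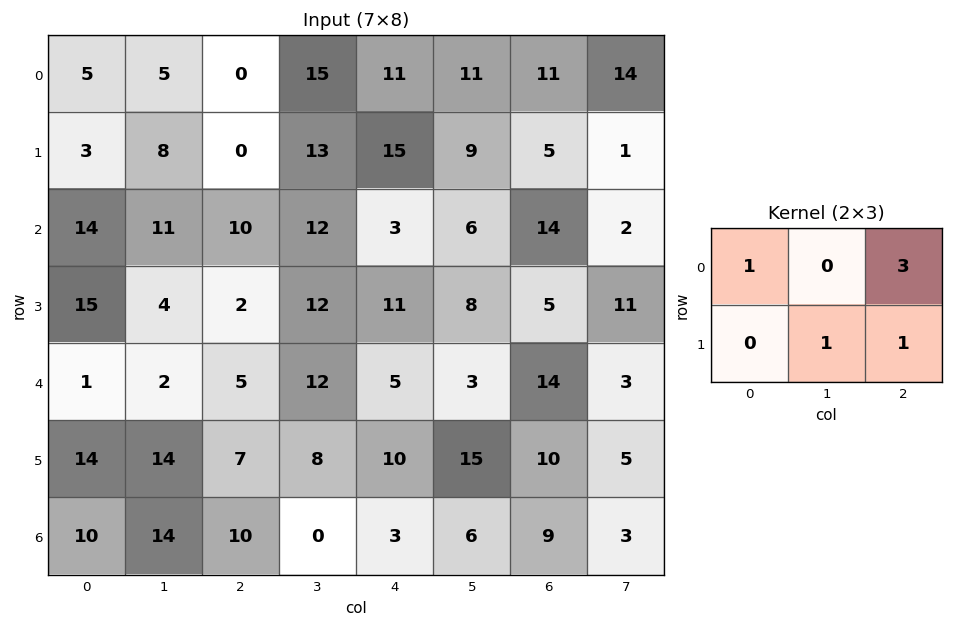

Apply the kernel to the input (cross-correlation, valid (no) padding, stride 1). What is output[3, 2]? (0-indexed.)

52

The receptive field on the input at this output position is [2 12 11 / 5 12 5]. Elementwise product with the kernel and sum: 2·1 + 11·3 + 12·1 + 5·1.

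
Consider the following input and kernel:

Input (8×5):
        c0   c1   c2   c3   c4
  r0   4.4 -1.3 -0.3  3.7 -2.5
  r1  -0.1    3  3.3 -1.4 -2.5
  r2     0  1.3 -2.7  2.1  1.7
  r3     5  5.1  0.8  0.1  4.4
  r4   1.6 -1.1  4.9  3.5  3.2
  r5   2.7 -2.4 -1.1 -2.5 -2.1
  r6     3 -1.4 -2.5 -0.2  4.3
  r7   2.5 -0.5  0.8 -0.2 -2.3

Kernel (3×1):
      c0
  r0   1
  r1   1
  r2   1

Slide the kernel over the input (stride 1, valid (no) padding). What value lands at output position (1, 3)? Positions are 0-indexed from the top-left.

The receptive field on the input at this output position is [-1.4 / 2.1 / 0.1]. Elementwise product with the kernel and sum: -1.4·1 + 2.1·1 + 0.1·1.

0.8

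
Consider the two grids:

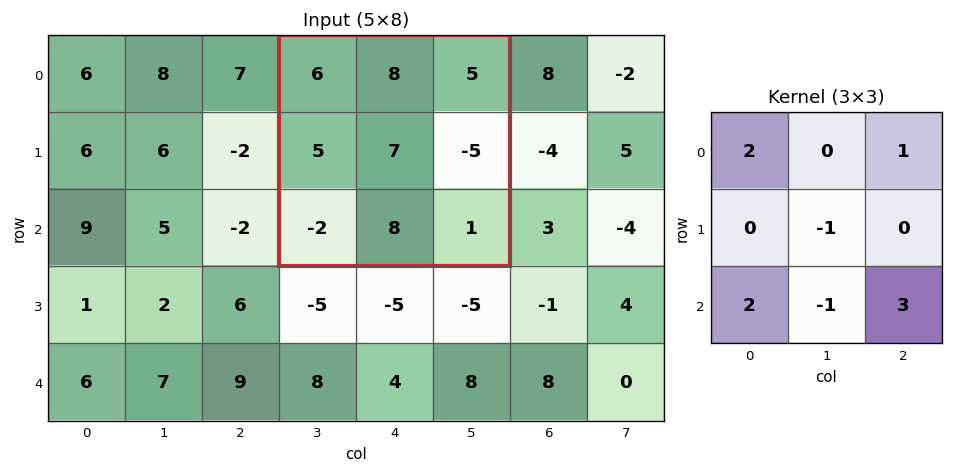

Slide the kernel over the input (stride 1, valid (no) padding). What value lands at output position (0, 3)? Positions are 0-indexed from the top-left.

The receptive field on the input at this output position is [6 8 5 / 5 7 -5 / -2 8 1]. Elementwise product with the kernel and sum: 6·2 + 5·1 + 7·-1 + -2·2 + 8·-1 + 1·3.

1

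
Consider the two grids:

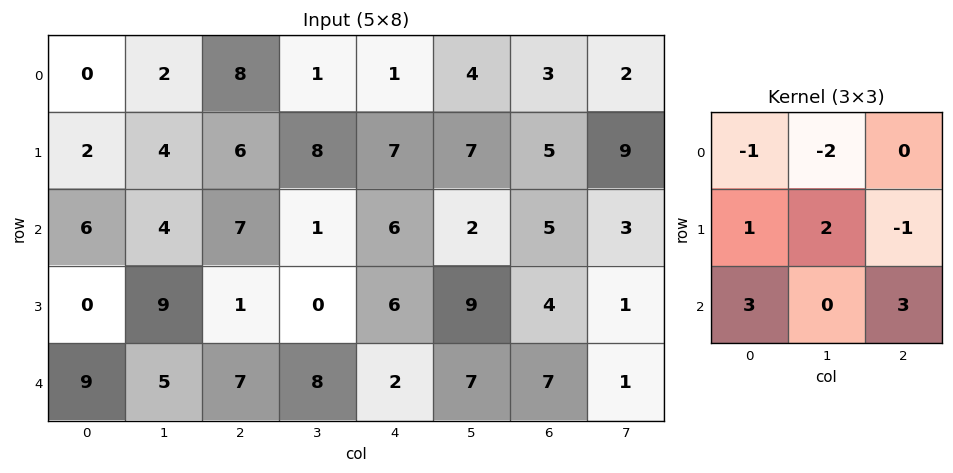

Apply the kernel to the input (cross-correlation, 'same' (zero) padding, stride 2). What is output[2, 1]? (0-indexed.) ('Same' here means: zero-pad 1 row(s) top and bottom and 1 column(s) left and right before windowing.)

0

The receptive field on the zero-padded input at this output position is [9 1 0 / 5 7 8 / 0 0 0]. Elementwise product with the kernel and sum: 9·-1 + 1·-2 + 5·1 + 7·2 + 8·-1 + 0·3 + 0·3.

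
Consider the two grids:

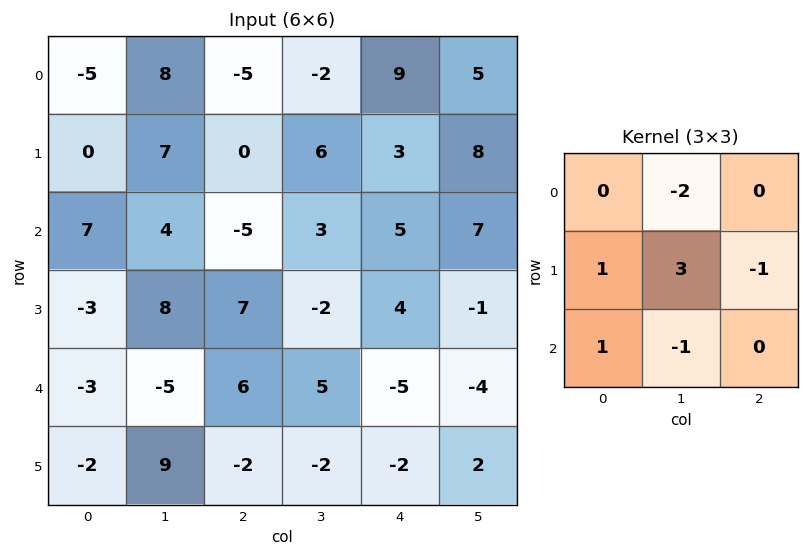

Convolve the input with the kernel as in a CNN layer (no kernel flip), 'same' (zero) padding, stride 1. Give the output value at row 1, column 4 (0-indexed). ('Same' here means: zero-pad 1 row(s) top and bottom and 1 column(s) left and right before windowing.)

The receptive field on the zero-padded input at this output position is [-2 9 5 / 6 3 8 / 3 5 7]. Elementwise product with the kernel and sum: 9·-2 + 6·1 + 3·3 + 8·-1 + 3·1 + 5·-1.

-13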